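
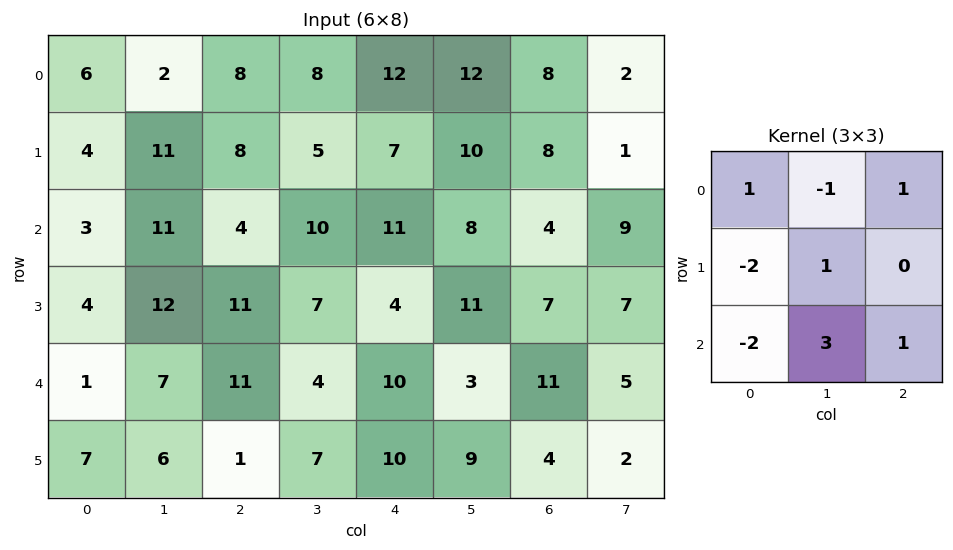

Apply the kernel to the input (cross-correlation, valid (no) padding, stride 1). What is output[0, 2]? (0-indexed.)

The receptive field on the input at this output position is [8 8 12 / 8 5 7 / 4 10 11]. Elementwise product with the kernel and sum: 8·1 + 8·-1 + 12·1 + 8·-2 + 5·1 + 4·-2 + 10·3 + 11·1.

34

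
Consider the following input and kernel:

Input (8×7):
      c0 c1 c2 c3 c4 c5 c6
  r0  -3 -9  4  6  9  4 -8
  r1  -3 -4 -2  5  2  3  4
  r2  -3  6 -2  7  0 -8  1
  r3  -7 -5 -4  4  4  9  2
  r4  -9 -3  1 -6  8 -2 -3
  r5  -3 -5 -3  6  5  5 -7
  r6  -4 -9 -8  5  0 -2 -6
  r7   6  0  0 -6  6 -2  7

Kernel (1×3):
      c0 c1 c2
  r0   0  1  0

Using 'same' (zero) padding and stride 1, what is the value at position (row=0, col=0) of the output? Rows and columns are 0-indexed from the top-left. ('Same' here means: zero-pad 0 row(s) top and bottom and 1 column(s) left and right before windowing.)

-3

The receptive field on the zero-padded input at this output position is [0 -3 -9]. Elementwise product with the kernel and sum: -3·1.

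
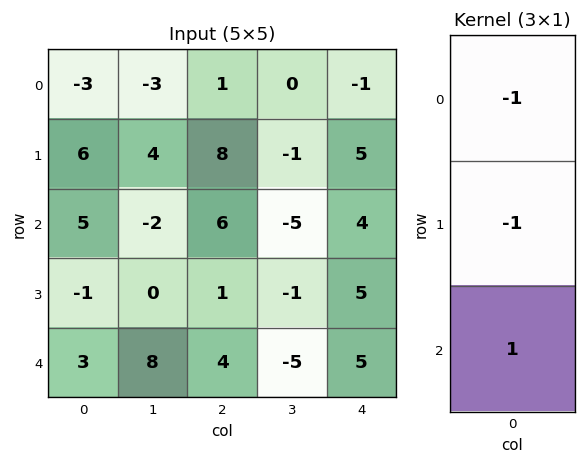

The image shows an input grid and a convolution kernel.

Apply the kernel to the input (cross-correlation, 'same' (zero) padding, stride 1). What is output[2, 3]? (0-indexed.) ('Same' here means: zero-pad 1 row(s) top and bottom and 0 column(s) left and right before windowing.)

5

The receptive field on the zero-padded input at this output position is [-1 / -5 / -1]. Elementwise product with the kernel and sum: -1·-1 + -5·-1 + -1·1.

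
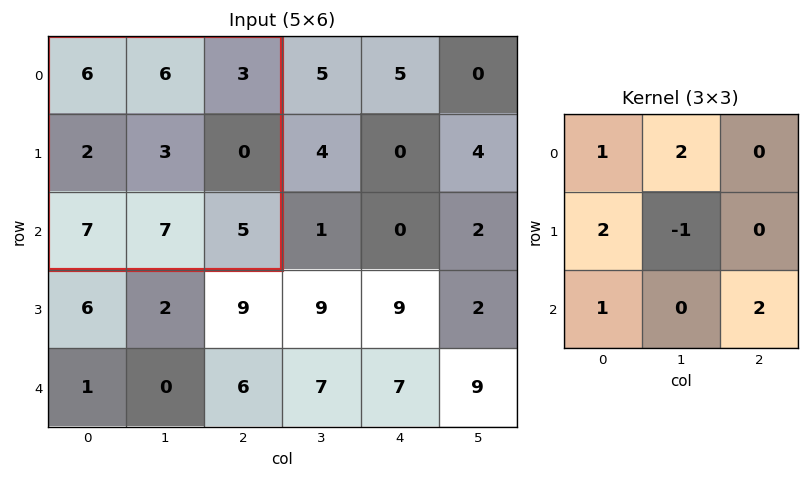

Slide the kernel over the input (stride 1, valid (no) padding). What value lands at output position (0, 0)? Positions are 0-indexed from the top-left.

36

The receptive field on the input at this output position is [6 6 3 / 2 3 0 / 7 7 5]. Elementwise product with the kernel and sum: 6·1 + 6·2 + 2·2 + 3·-1 + 7·1 + 5·2.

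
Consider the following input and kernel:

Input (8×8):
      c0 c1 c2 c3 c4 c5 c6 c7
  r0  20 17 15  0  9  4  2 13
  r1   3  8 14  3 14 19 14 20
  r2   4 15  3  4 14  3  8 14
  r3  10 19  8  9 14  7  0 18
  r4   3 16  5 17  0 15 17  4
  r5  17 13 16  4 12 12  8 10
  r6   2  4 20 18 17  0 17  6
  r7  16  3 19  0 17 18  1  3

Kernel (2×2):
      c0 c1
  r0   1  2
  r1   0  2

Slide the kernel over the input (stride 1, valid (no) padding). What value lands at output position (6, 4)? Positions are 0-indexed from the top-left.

The receptive field on the input at this output position is [17 0 / 17 18]. Elementwise product with the kernel and sum: 17·1 + 0·2 + 18·2.

53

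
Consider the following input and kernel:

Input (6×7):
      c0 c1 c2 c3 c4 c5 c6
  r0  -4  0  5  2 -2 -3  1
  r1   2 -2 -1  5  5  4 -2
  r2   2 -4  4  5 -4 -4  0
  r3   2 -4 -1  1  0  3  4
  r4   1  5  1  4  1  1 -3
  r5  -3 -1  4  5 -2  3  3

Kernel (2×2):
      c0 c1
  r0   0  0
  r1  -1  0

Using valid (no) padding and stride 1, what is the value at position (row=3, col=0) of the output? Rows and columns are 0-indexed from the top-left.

-1

The receptive field on the input at this output position is [2 -4 / 1 5]. Elementwise product with the kernel and sum: 1·-1.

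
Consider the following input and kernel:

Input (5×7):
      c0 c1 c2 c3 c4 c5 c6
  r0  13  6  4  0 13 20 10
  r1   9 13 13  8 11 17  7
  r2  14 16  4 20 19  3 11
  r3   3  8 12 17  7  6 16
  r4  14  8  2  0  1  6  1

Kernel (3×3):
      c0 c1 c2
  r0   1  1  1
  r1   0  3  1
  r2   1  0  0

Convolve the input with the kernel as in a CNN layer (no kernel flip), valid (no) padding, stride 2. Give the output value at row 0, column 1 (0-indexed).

56

The receptive field on the input at this output position is [4 0 13 / 13 8 11 / 4 20 19]. Elementwise product with the kernel and sum: 4·1 + 0·1 + 13·1 + 8·3 + 11·1 + 4·1.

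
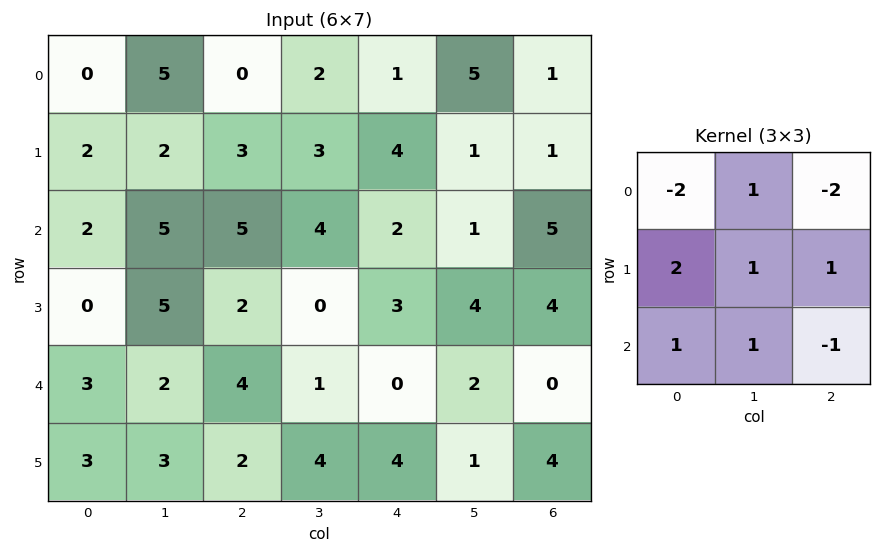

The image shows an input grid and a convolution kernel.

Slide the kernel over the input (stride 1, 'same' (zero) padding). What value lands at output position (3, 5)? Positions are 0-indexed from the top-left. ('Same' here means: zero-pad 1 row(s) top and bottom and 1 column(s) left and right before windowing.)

3

The receptive field on the zero-padded input at this output position is [2 1 5 / 3 4 4 / 0 2 0]. Elementwise product with the kernel and sum: 2·-2 + 1·1 + 5·-2 + 3·2 + 4·1 + 4·1 + 0·1 + 2·1 + 0·-1.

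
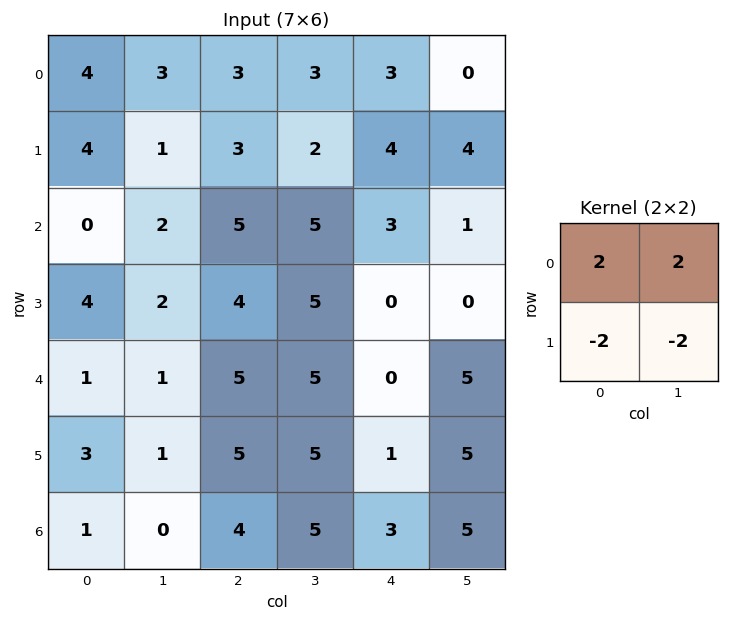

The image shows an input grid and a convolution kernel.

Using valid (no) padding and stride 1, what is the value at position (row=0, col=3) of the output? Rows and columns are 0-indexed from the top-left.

The receptive field on the input at this output position is [3 3 / 2 4]. Elementwise product with the kernel and sum: 3·2 + 3·2 + 2·-2 + 4·-2.

0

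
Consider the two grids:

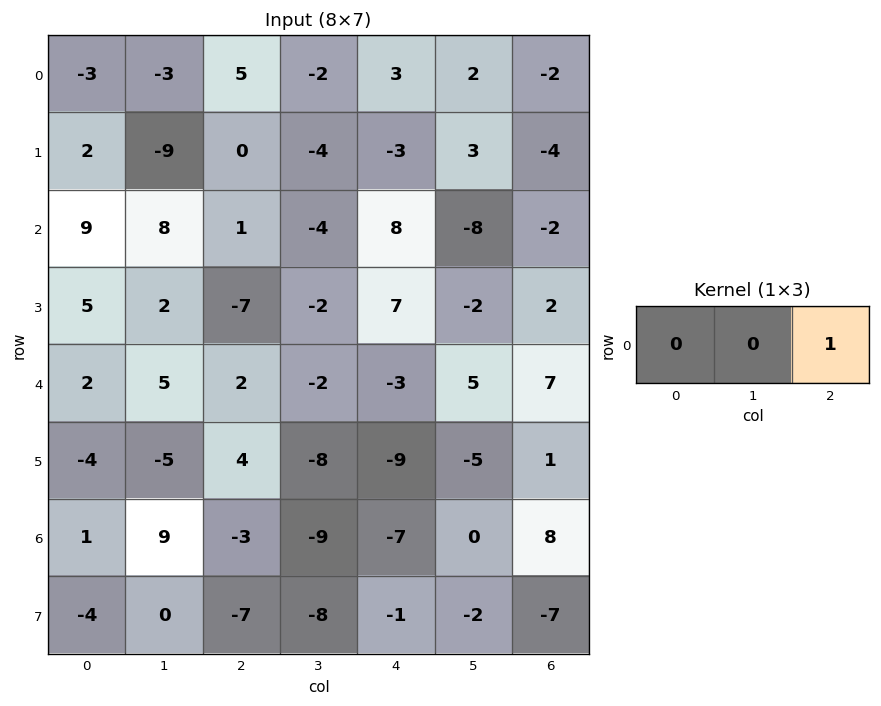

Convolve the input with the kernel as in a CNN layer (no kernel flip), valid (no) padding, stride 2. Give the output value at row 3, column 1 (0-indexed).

-7

The receptive field on the input at this output position is [-3 -9 -7]. Elementwise product with the kernel and sum: -7·1.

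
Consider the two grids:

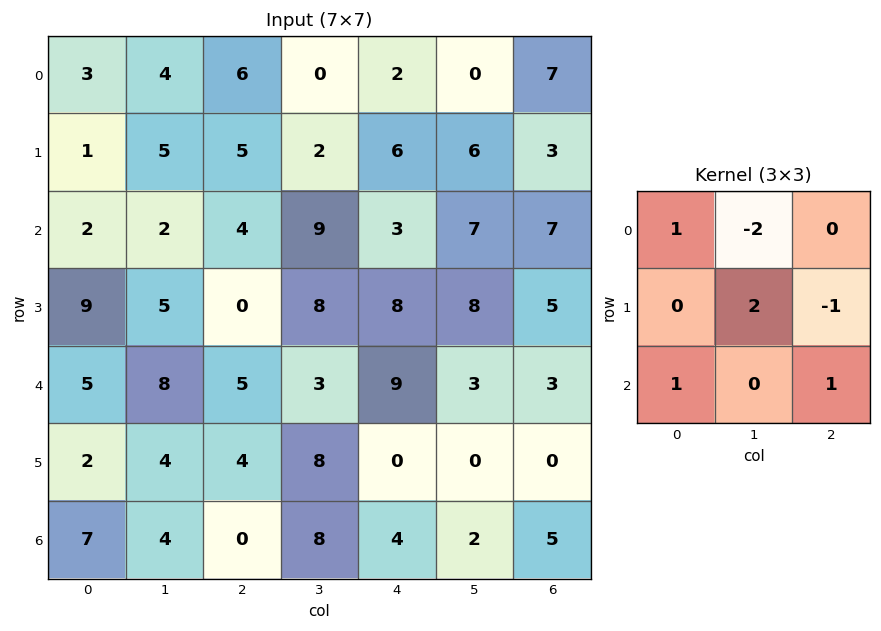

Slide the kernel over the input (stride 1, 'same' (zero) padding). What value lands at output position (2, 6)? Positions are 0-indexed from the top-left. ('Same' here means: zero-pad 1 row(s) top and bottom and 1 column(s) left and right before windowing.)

22

The receptive field on the zero-padded input at this output position is [6 3 0 / 7 7 0 / 8 5 0]. Elementwise product with the kernel and sum: 6·1 + 3·-2 + 7·2 + 0·-1 + 8·1 + 0·1.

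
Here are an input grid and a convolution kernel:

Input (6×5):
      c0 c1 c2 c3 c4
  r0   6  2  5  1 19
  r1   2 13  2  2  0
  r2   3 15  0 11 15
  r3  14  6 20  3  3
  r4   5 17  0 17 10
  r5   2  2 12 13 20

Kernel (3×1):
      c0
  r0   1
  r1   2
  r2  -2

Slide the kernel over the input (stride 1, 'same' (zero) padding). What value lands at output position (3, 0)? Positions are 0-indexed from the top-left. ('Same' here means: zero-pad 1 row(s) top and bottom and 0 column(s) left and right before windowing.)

The receptive field on the zero-padded input at this output position is [3 / 14 / 5]. Elementwise product with the kernel and sum: 3·1 + 14·2 + 5·-2.

21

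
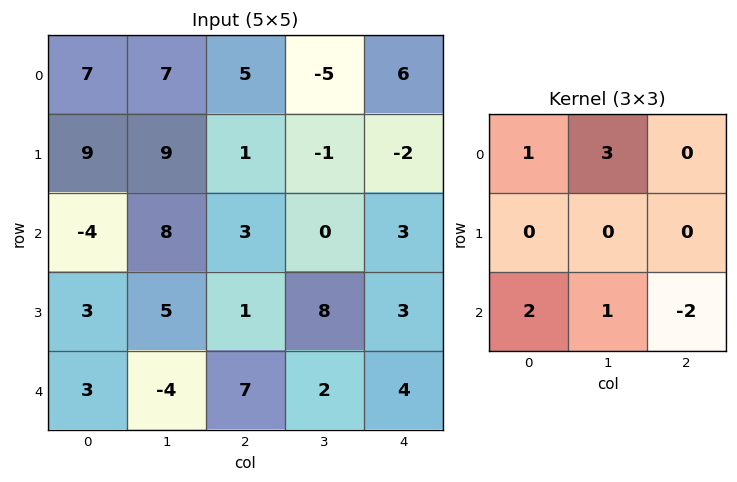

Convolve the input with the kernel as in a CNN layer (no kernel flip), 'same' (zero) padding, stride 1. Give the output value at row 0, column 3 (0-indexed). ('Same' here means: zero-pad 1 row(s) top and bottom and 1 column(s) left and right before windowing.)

The receptive field on the zero-padded input at this output position is [0 0 0 / 5 -5 6 / 1 -1 -2]. Elementwise product with the kernel and sum: 0·1 + 0·3 + 1·2 + -1·1 + -2·-2.

5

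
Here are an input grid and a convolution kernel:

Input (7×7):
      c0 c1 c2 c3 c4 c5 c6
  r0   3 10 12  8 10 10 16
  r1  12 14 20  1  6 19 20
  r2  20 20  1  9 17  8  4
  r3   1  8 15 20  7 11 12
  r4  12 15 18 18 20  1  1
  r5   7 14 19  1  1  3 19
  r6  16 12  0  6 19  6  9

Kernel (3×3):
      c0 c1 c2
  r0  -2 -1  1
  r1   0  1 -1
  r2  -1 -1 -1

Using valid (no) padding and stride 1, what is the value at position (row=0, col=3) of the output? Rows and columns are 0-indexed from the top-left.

-63

The receptive field on the input at this output position is [8 10 10 / 1 6 19 / 9 17 8]. Elementwise product with the kernel and sum: 8·-2 + 10·-1 + 10·1 + 6·1 + 19·-1 + 9·-1 + 17·-1 + 8·-1.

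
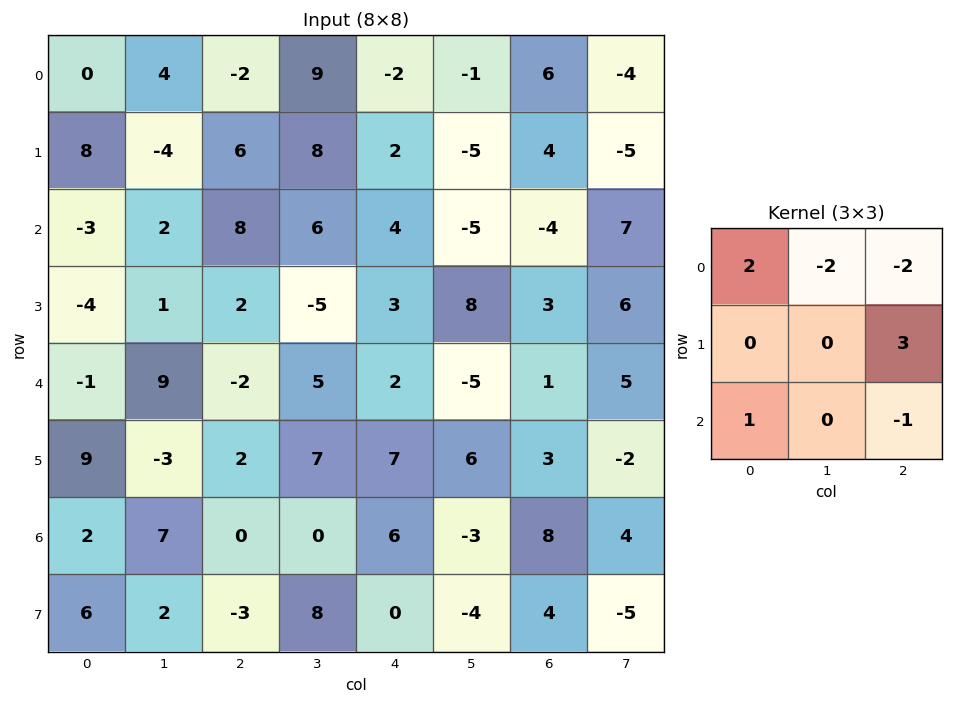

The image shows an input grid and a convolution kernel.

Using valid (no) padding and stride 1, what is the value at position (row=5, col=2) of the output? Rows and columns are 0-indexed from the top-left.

-9

The receptive field on the input at this output position is [2 7 7 / 0 0 6 / -3 8 0]. Elementwise product with the kernel and sum: 2·2 + 7·-2 + 7·-2 + 6·3 + -3·1 + 0·-1.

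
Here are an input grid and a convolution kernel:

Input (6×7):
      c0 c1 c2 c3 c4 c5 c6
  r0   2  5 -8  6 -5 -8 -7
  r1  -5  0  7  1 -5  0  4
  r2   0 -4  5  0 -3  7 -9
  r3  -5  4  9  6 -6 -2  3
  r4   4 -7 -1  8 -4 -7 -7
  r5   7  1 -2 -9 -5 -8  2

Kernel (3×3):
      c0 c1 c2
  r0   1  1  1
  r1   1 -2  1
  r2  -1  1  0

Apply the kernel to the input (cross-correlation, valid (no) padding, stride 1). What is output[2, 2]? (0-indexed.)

2

The receptive field on the input at this output position is [5 0 -3 / 9 6 -6 / -1 8 -4]. Elementwise product with the kernel and sum: 5·1 + 0·1 + -3·1 + 9·1 + 6·-2 + -6·1 + -1·-1 + 8·1.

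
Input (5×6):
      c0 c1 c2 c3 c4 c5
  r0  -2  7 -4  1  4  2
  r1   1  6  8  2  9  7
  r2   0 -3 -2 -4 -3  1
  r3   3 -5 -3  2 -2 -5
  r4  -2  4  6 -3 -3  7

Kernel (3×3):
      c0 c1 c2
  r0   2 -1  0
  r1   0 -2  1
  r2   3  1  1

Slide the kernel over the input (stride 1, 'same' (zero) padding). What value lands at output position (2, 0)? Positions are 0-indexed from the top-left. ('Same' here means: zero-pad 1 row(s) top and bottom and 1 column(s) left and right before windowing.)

The receptive field on the zero-padded input at this output position is [0 1 6 / 0 0 -3 / 0 3 -5]. Elementwise product with the kernel and sum: 0·2 + 1·-1 + 0·-2 + -3·1 + 0·3 + 3·1 + -5·1.

-6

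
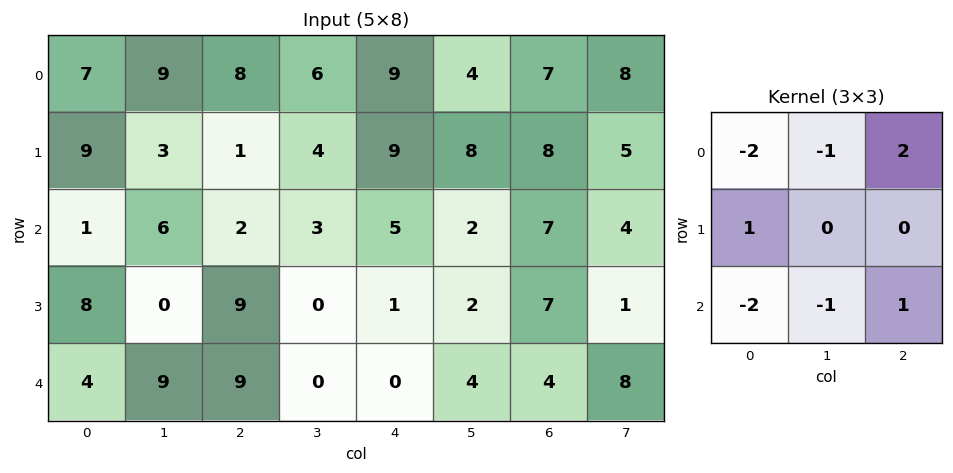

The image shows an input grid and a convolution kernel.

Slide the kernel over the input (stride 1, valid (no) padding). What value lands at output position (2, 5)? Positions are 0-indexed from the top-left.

The receptive field on the input at this output position is [2 7 4 / 2 7 1 / 4 4 8]. Elementwise product with the kernel and sum: 2·-2 + 7·-1 + 4·2 + 2·1 + 4·-2 + 4·-1 + 8·1.

-5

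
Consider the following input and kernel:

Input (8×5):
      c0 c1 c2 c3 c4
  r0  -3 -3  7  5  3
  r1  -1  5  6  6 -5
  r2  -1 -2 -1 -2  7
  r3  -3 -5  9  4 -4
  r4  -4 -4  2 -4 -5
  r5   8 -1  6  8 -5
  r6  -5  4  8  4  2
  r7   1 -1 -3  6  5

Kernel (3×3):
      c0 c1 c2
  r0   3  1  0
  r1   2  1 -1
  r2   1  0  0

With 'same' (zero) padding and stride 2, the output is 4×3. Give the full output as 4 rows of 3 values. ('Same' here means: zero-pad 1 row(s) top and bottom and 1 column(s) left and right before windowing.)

0 1 19
0 13 20
-3 -9 3
-1 14 35

Output[0,0]: The receptive field on the zero-padded input at this output position is [0 0 0 / 0 -3 -3 / 0 -1 5]. Elementwise product with the kernel and sum: 0·3 + 0·1 + 0·2 + -3·1 + -3·-1 + 0·1.
Output[0,1]: The receptive field on the zero-padded input at this output position is [0 0 0 / -3 7 5 / 5 6 6]. Elementwise product with the kernel and sum: 0·3 + 0·1 + -3·2 + 7·1 + 5·-1 + 5·1.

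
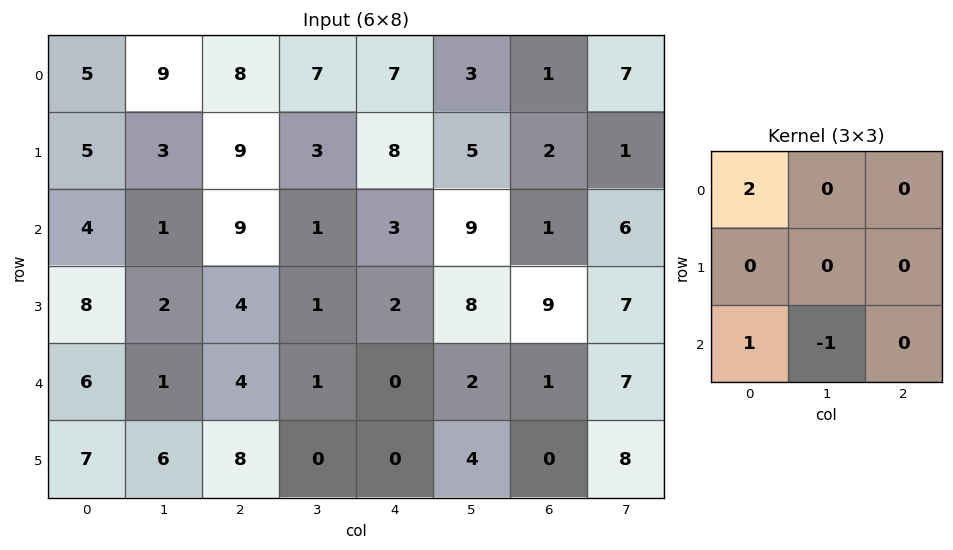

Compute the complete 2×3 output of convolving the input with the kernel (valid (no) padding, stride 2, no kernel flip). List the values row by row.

13 24 8
13 21 4

Output[0,0]: The receptive field on the input at this output position is [5 9 8 / 5 3 9 / 4 1 9]. Elementwise product with the kernel and sum: 5·2 + 4·1 + 1·-1.
Output[0,1]: The receptive field on the input at this output position is [8 7 7 / 9 3 8 / 9 1 3]. Elementwise product with the kernel and sum: 8·2 + 9·1 + 1·-1.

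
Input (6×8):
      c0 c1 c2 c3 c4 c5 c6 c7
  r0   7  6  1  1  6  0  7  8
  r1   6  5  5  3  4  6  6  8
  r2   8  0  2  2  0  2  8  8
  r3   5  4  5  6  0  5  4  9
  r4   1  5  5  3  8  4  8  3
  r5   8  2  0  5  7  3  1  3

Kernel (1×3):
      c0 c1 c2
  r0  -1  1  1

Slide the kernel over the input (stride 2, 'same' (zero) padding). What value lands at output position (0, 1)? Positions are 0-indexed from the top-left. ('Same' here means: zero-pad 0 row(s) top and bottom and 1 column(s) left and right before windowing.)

-4

The receptive field on the zero-padded input at this output position is [6 1 1]. Elementwise product with the kernel and sum: 6·-1 + 1·1 + 1·1.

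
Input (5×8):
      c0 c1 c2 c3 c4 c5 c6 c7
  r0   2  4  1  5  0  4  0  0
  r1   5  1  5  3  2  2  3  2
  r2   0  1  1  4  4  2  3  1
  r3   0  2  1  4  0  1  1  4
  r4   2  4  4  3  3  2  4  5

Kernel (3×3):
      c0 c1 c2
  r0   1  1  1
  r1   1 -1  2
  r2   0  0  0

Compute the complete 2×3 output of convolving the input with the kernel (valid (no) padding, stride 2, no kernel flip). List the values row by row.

Output[0,0]: The receptive field on the input at this output position is [2 4 1 / 5 1 5 / 0 1 1]. Elementwise product with the kernel and sum: 2·1 + 4·1 + 1·1 + 5·1 + 1·-1 + 5·2.

21 12 10
2 6 10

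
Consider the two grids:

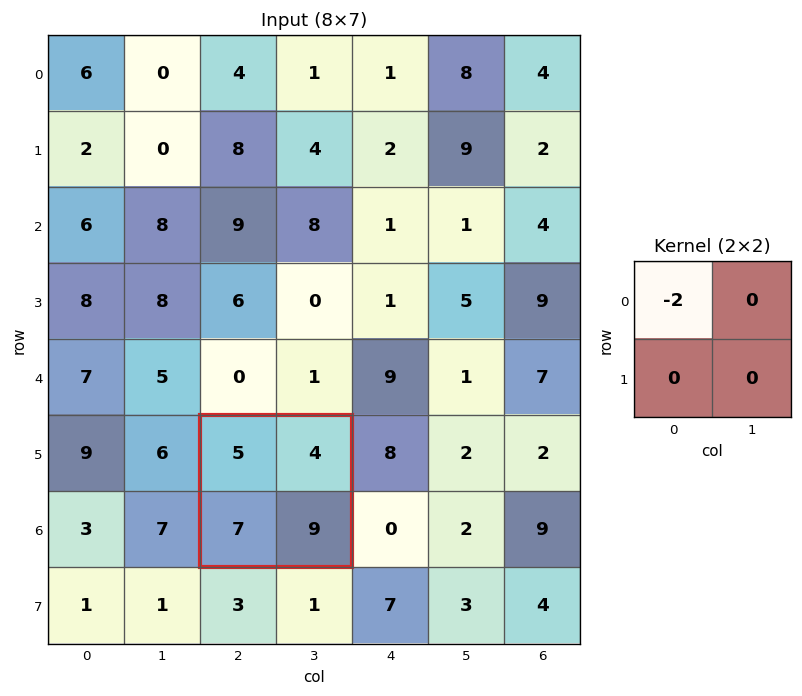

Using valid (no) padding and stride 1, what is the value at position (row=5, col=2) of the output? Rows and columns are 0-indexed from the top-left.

The receptive field on the input at this output position is [5 4 / 7 9]. Elementwise product with the kernel and sum: 5·-2.

-10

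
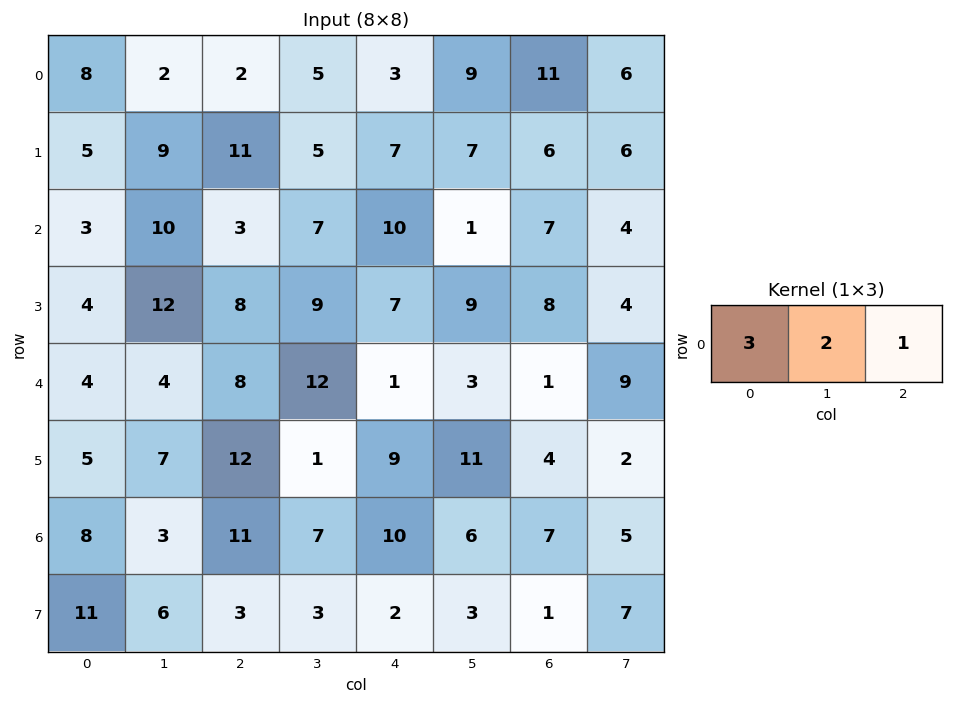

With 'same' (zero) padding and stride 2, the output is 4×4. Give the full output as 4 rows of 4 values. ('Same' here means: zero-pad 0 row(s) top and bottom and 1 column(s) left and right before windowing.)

18 15 30 55
16 43 42 21
12 40 41 20
19 38 47 37

Output[0,0]: The receptive field on the zero-padded input at this output position is [0 8 2]. Elementwise product with the kernel and sum: 0·3 + 8·2 + 2·1.
Output[0,1]: The receptive field on the zero-padded input at this output position is [2 2 5]. Elementwise product with the kernel and sum: 2·3 + 2·2 + 5·1.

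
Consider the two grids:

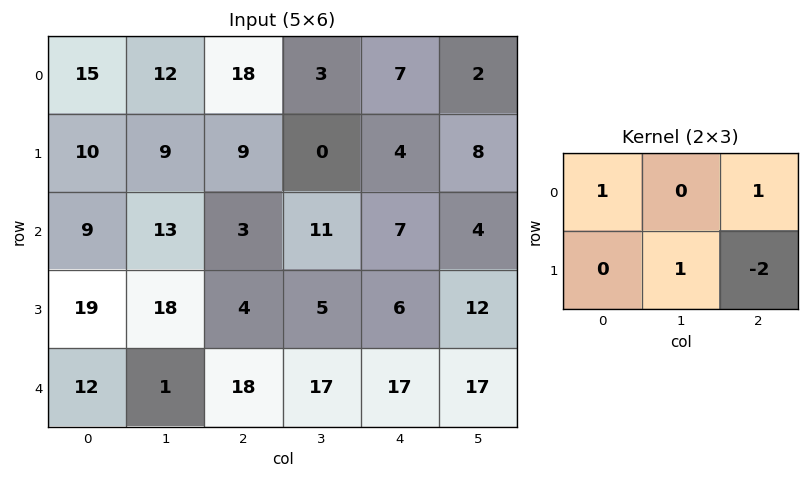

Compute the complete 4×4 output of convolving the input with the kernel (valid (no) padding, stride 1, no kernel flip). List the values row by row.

Output[0,0]: The receptive field on the input at this output position is [15 12 18 / 10 9 9]. Elementwise product with the kernel and sum: 15·1 + 18·1 + 9·1 + 9·-2.
Output[0,1]: The receptive field on the input at this output position is [12 18 3 / 9 9 0]. Elementwise product with the kernel and sum: 12·1 + 3·1 + 9·1 + 0·-2.

24 24 17 -7
26 -10 10 7
22 18 3 -3
-12 7 -7 0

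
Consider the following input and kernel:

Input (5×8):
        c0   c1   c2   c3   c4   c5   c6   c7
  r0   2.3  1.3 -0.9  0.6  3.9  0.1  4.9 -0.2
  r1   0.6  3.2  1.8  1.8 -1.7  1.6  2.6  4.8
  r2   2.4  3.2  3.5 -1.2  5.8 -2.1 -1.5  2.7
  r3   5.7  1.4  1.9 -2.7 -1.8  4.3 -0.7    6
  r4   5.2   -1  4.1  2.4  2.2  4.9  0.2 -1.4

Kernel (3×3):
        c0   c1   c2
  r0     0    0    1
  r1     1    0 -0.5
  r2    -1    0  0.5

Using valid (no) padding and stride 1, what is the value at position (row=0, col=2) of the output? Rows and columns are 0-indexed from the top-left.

5.95

The receptive field on the input at this output position is [-0.9 0.6 3.9 / 1.8 1.8 -1.7 / 3.5 -1.2 5.8]. Elementwise product with the kernel and sum: 3.9·1 + 1.8·1 + -1.7·-0.5 + 3.5·-1 + 5.8·0.5.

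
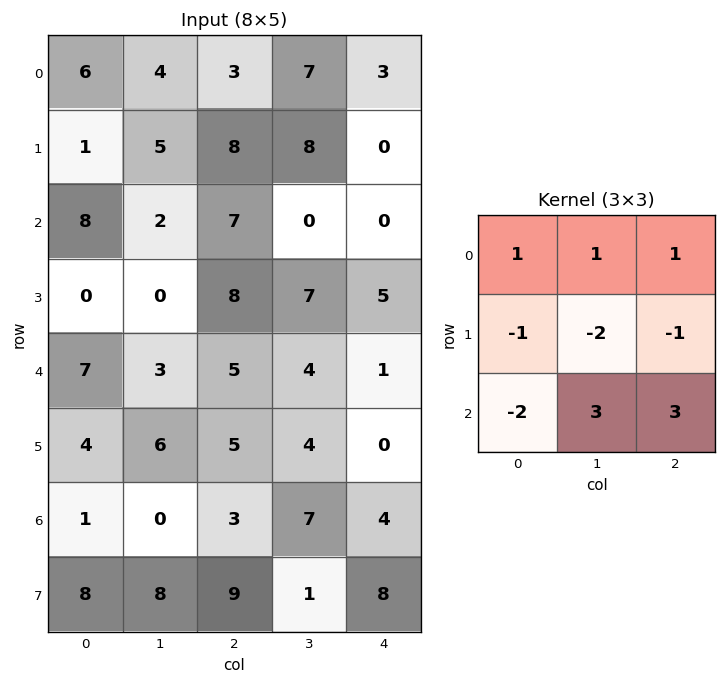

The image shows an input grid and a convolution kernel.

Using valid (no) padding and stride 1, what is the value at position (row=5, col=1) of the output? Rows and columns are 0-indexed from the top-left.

16

The receptive field on the input at this output position is [6 5 4 / 0 3 7 / 8 9 1]. Elementwise product with the kernel and sum: 6·1 + 5·1 + 4·1 + 0·-1 + 3·-2 + 7·-1 + 8·-2 + 9·3 + 1·3.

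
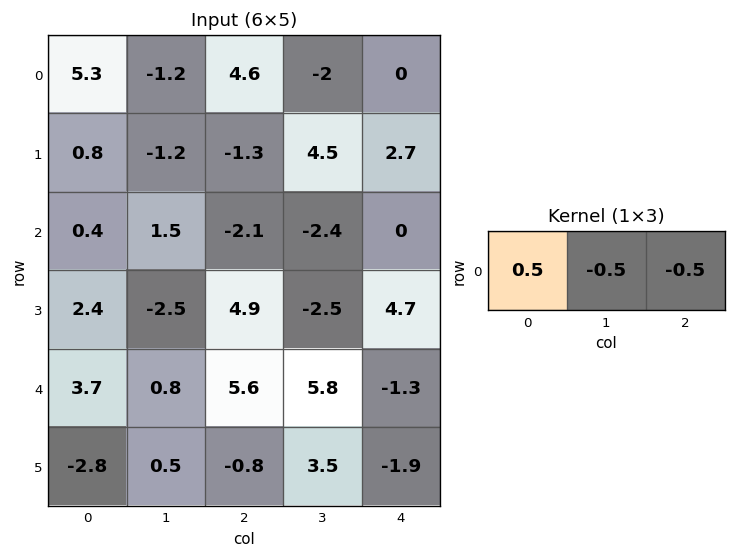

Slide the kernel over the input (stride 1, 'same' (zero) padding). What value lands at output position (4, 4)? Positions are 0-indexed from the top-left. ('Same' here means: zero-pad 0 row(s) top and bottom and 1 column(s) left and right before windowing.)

3.55

The receptive field on the zero-padded input at this output position is [5.8 -1.3 0]. Elementwise product with the kernel and sum: 5.8·0.5 + -1.3·-0.5 + 0·-0.5.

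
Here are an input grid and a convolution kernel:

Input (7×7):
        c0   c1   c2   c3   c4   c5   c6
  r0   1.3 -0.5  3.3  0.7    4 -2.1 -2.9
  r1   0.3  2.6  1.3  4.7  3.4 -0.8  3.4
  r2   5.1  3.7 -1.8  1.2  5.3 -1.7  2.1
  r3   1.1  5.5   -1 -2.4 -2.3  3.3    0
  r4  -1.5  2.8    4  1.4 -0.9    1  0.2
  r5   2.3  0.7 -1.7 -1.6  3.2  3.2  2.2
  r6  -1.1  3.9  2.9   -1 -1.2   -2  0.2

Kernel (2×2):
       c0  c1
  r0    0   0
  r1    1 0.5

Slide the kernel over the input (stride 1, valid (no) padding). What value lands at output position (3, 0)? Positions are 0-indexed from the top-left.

-0.1

The receptive field on the input at this output position is [1.1 5.5 / -1.5 2.8]. Elementwise product with the kernel and sum: -1.5·1 + 2.8·0.5.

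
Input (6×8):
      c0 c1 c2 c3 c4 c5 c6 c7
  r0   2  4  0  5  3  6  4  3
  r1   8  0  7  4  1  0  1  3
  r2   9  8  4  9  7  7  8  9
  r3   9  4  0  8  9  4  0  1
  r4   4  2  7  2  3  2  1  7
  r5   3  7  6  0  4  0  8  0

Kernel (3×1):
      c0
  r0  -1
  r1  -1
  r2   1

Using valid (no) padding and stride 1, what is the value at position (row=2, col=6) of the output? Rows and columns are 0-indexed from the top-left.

The receptive field on the input at this output position is [8 / 0 / 1]. Elementwise product with the kernel and sum: 8·-1 + 0·-1 + 1·1.

-7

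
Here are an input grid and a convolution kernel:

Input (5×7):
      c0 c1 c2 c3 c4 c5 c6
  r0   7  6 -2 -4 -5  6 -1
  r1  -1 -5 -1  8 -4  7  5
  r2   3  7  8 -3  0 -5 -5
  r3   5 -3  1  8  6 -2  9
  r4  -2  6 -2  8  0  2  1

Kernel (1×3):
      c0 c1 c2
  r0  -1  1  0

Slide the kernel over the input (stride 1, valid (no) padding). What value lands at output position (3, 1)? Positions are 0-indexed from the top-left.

4

The receptive field on the input at this output position is [-3 1 8]. Elementwise product with the kernel and sum: -3·-1 + 1·1.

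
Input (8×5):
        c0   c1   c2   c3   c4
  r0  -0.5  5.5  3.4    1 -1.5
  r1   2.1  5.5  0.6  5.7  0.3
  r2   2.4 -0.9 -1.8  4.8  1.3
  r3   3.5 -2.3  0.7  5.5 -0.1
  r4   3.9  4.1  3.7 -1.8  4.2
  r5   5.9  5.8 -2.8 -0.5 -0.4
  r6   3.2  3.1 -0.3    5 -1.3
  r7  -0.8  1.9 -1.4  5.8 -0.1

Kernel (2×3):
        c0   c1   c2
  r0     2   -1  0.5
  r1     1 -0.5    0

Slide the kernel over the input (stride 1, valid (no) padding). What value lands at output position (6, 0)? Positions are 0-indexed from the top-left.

1.4

The receptive field on the input at this output position is [3.2 3.1 -0.3 / -0.8 1.9 -1.4]. Elementwise product with the kernel and sum: 3.2·2 + 3.1·-1 + -0.3·0.5 + -0.8·1 + 1.9·-0.5.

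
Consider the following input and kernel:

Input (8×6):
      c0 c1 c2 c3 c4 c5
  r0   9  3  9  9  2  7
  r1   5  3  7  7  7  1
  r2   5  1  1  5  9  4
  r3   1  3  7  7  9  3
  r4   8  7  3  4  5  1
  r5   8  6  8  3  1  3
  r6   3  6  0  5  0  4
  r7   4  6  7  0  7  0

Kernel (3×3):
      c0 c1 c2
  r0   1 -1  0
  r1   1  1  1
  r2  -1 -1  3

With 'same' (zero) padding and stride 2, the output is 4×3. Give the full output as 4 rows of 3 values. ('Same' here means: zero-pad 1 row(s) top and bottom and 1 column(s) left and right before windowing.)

16 32 7
9 14 11
24 5 13
15 -4 4

Output[0,0]: The receptive field on the zero-padded input at this output position is [0 0 0 / 0 9 3 / 0 5 3]. Elementwise product with the kernel and sum: 0·1 + 0·-1 + 0·1 + 9·1 + 3·1 + 0·-1 + 5·-1 + 3·3.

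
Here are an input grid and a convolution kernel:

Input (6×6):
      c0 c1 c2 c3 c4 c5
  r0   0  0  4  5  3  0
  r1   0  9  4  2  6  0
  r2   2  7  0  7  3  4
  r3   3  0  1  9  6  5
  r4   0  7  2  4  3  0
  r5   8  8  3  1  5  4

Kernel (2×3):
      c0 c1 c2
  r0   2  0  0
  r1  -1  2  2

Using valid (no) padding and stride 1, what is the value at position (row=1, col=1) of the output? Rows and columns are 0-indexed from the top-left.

25

The receptive field on the input at this output position is [9 4 2 / 7 0 7]. Elementwise product with the kernel and sum: 9·2 + 7·-1 + 0·2 + 7·2.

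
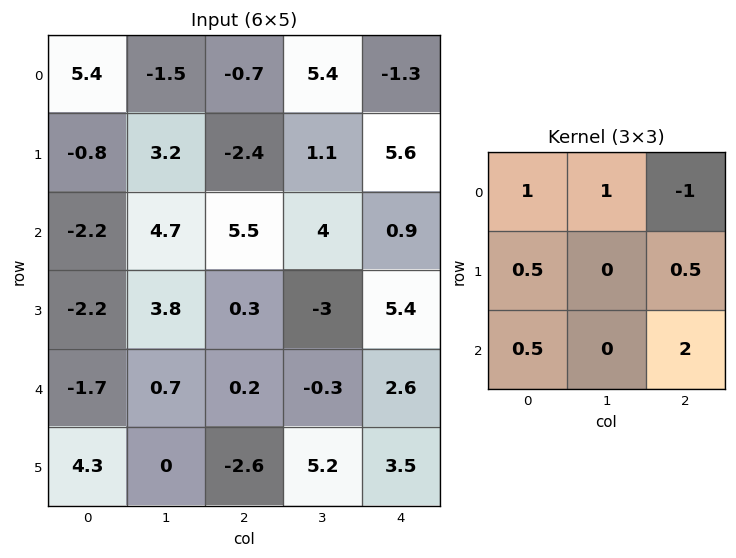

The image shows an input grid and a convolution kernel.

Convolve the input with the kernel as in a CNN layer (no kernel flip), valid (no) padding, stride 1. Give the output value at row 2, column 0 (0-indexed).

The receptive field on the input at this output position is [-2.2 4.7 5.5 / -2.2 3.8 0.3 / -1.7 0.7 0.2]. Elementwise product with the kernel and sum: -2.2·1 + 4.7·1 + 5.5·-1 + -2.2·0.5 + 0.3·0.5 + -1.7·0.5 + 0.2·2.

-4.4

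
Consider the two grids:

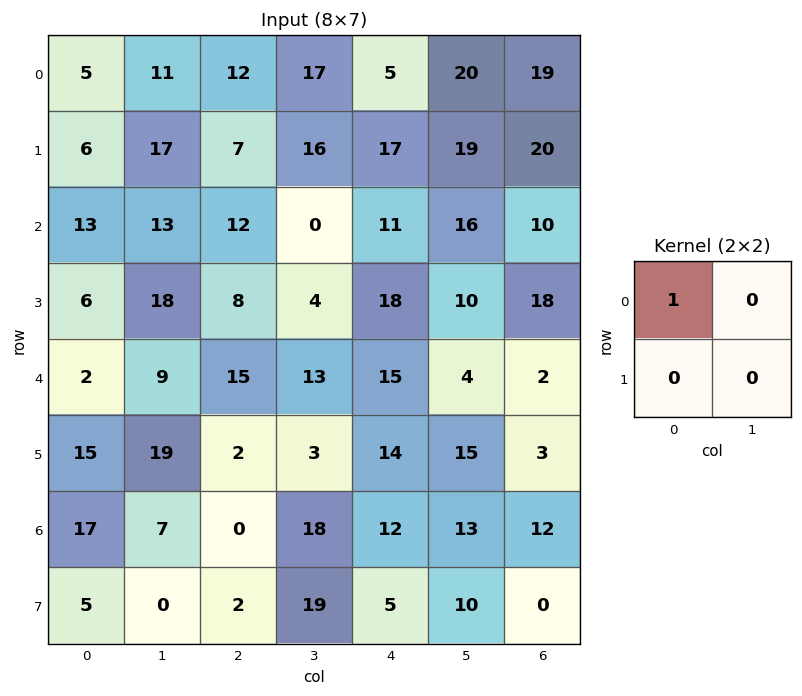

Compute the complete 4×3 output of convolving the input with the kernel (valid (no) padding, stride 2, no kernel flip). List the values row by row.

Output[0,0]: The receptive field on the input at this output position is [5 11 / 6 17]. Elementwise product with the kernel and sum: 5·1.
Output[0,1]: The receptive field on the input at this output position is [12 17 / 7 16]. Elementwise product with the kernel and sum: 12·1.

5 12 5
13 12 11
2 15 15
17 0 12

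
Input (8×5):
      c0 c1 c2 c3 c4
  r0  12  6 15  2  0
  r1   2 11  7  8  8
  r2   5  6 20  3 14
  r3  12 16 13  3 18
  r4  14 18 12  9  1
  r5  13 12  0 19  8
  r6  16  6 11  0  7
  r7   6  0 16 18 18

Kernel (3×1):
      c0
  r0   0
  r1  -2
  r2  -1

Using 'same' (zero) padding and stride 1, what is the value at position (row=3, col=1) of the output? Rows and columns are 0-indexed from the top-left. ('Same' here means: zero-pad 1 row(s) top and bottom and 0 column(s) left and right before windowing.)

-50

The receptive field on the zero-padded input at this output position is [6 / 16 / 18]. Elementwise product with the kernel and sum: 16·-2 + 18·-1.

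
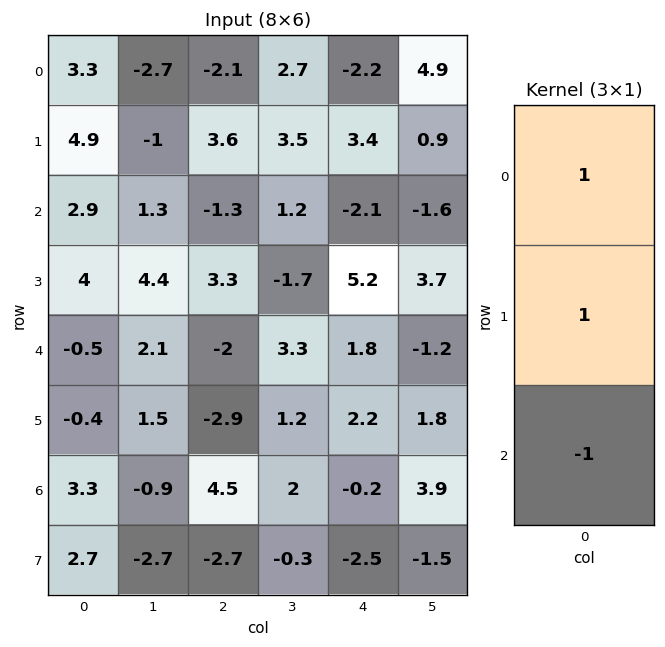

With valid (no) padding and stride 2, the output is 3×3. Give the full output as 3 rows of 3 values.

5.3 2.8 3.3
7.4 4 1.3
-4.2 -9.4 4.2

Output[0,0]: The receptive field on the input at this output position is [3.3 / 4.9 / 2.9]. Elementwise product with the kernel and sum: 3.3·1 + 4.9·1 + 2.9·-1.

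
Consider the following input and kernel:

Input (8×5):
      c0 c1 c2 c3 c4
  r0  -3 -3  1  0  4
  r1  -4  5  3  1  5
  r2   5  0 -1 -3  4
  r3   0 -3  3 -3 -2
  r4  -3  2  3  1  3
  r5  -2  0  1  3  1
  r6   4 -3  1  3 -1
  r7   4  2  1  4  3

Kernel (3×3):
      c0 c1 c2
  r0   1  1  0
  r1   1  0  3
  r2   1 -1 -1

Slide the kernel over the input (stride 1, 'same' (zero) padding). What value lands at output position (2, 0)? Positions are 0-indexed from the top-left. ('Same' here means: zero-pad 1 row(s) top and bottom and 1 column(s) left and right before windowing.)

-1

The receptive field on the zero-padded input at this output position is [0 -4 5 / 0 5 0 / 0 0 -3]. Elementwise product with the kernel and sum: 0·1 + -4·1 + 0·1 + 0·3 + 0·1 + 0·-1 + -3·-1.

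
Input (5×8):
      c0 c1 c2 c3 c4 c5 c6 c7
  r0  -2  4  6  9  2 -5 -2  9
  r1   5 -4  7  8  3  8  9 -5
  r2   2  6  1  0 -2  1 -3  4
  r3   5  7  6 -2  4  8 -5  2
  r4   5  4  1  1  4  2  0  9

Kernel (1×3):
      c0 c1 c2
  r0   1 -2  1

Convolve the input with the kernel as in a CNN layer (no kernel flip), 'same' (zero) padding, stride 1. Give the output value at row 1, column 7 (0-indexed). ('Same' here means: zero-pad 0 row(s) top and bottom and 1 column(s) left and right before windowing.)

19

The receptive field on the zero-padded input at this output position is [9 -5 0]. Elementwise product with the kernel and sum: 9·1 + -5·-2 + 0·1.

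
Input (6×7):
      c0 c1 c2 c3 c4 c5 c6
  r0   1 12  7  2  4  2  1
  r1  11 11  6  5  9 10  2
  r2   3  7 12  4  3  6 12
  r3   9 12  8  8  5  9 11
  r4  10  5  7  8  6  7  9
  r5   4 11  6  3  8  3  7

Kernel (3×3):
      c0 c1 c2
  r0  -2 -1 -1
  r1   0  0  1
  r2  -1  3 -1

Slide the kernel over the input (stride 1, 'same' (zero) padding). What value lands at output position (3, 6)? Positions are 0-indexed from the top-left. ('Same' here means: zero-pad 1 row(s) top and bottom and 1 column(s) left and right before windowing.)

-4

The receptive field on the zero-padded input at this output position is [6 12 0 / 9 11 0 / 7 9 0]. Elementwise product with the kernel and sum: 6·-2 + 12·-1 + 0·-1 + 0·1 + 7·-1 + 9·3 + 0·-1.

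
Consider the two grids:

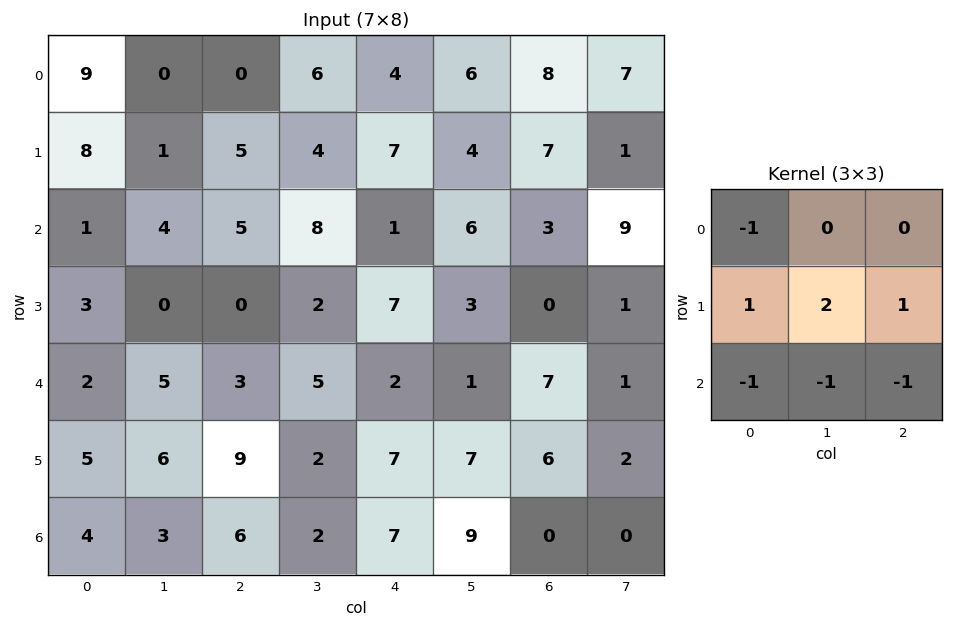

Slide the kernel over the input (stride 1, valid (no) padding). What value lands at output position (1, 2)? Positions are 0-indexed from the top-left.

8

The receptive field on the input at this output position is [5 4 7 / 5 8 1 / 0 2 7]. Elementwise product with the kernel and sum: 5·-1 + 5·1 + 8·2 + 1·1 + 0·-1 + 2·-1 + 7·-1.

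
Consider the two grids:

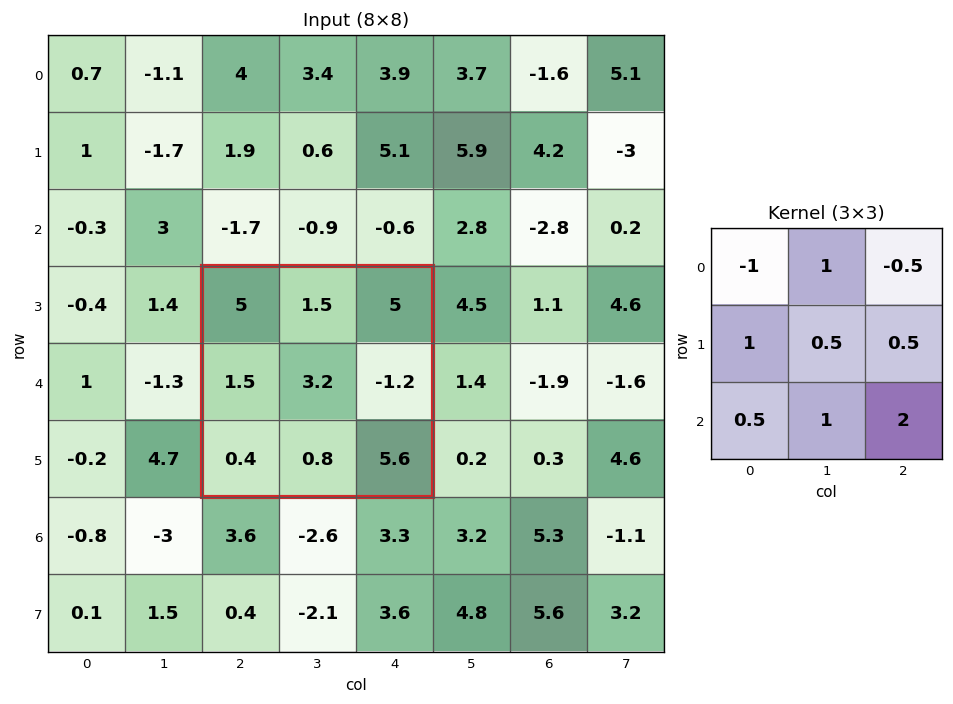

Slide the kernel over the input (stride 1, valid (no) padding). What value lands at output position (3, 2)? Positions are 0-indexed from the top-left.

8.7

The receptive field on the input at this output position is [5 1.5 5 / 1.5 3.2 -1.2 / 0.4 0.8 5.6]. Elementwise product with the kernel and sum: 5·-1 + 1.5·1 + 5·-0.5 + 1.5·1 + 3.2·0.5 + -1.2·0.5 + 0.4·0.5 + 0.8·1 + 5.6·2.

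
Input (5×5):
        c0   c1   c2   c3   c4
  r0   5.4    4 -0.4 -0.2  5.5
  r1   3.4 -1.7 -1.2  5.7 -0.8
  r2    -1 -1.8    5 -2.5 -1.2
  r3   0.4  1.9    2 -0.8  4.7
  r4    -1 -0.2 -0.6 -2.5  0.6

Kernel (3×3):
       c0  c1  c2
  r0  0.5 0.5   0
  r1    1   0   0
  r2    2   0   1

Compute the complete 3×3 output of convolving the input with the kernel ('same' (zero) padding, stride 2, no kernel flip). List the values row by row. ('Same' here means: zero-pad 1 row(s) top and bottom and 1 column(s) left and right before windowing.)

-1.7 6.3 11.2
3.6 -0.25 -1.65
0.2 1.75 -0.55

Output[0,0]: The receptive field on the zero-padded input at this output position is [0 0 0 / 0 5.4 4 / 0 3.4 -1.7]. Elementwise product with the kernel and sum: 0·0.5 + 0·0.5 + 0·1 + 0·2 + -1.7·1.
Output[0,1]: The receptive field on the zero-padded input at this output position is [0 0 0 / 4 -0.4 -0.2 / -1.7 -1.2 5.7]. Elementwise product with the kernel and sum: 0·0.5 + 0·0.5 + 4·1 + -1.7·2 + 5.7·1.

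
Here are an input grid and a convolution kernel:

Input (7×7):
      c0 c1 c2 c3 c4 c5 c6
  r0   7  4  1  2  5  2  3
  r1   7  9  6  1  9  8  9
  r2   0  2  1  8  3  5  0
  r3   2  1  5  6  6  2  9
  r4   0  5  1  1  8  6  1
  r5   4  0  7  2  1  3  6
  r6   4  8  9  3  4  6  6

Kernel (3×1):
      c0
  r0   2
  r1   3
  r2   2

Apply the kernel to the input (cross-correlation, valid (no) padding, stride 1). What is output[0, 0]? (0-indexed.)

The receptive field on the input at this output position is [7 / 7 / 0]. Elementwise product with the kernel and sum: 7·2 + 7·3 + 0·2.

35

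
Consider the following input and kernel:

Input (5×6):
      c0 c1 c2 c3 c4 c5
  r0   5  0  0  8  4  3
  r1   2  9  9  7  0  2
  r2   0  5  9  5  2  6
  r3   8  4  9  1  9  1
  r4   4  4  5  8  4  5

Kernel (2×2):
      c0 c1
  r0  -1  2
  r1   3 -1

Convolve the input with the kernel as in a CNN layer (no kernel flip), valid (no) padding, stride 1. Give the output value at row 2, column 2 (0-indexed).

The receptive field on the input at this output position is [9 5 / 9 1]. Elementwise product with the kernel and sum: 9·-1 + 5·2 + 9·3 + 1·-1.

27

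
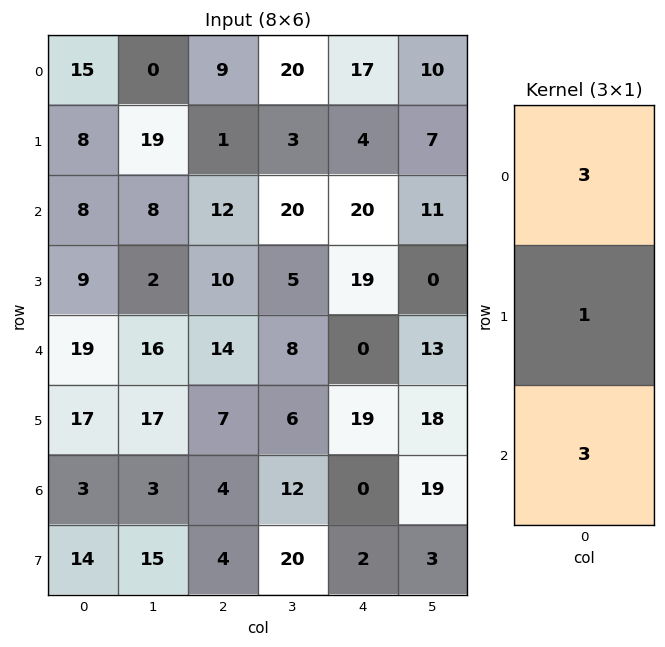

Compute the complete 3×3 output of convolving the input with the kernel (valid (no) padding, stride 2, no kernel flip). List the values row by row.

Output[0,0]: The receptive field on the input at this output position is [15 / 8 / 8]. Elementwise product with the kernel and sum: 15·3 + 8·1 + 8·3.
Output[0,1]: The receptive field on the input at this output position is [9 / 1 / 12]. Elementwise product with the kernel and sum: 9·3 + 1·1 + 12·3.

77 64 115
90 88 79
83 61 19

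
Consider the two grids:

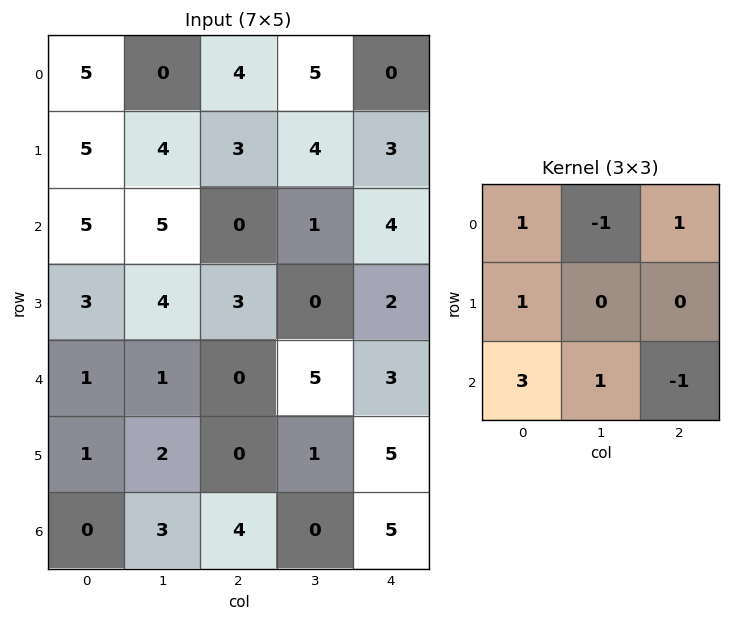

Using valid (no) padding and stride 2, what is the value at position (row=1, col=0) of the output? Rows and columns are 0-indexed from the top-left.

The receptive field on the input at this output position is [5 5 0 / 3 4 3 / 1 1 0]. Elementwise product with the kernel and sum: 5·1 + 5·-1 + 0·1 + 3·1 + 1·3 + 1·1 + 0·-1.

7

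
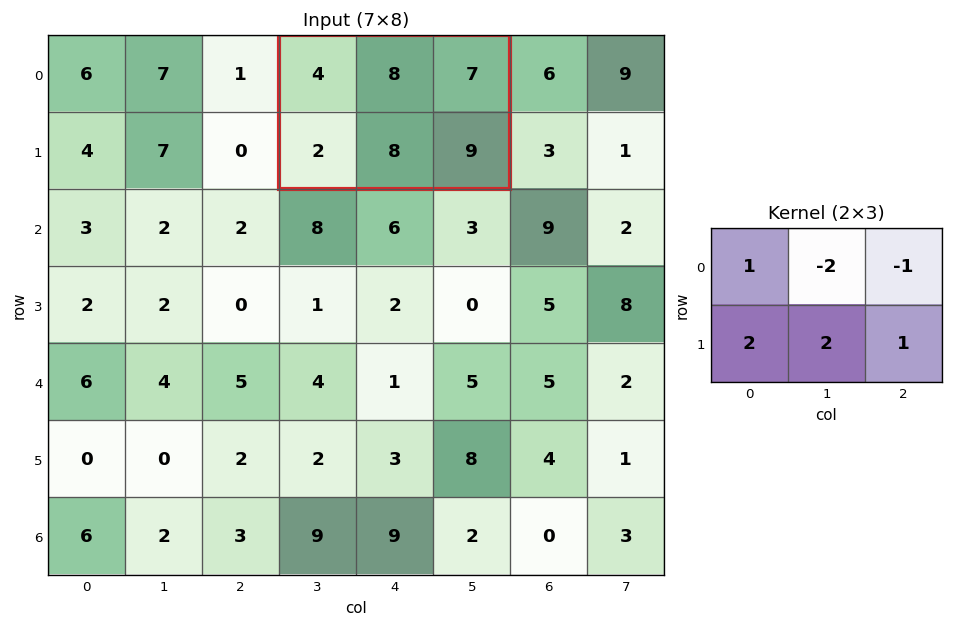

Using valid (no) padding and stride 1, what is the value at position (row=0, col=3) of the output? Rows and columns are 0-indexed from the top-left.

10

The receptive field on the input at this output position is [4 8 7 / 2 8 9]. Elementwise product with the kernel and sum: 4·1 + 8·-2 + 7·-1 + 2·2 + 8·2 + 9·1.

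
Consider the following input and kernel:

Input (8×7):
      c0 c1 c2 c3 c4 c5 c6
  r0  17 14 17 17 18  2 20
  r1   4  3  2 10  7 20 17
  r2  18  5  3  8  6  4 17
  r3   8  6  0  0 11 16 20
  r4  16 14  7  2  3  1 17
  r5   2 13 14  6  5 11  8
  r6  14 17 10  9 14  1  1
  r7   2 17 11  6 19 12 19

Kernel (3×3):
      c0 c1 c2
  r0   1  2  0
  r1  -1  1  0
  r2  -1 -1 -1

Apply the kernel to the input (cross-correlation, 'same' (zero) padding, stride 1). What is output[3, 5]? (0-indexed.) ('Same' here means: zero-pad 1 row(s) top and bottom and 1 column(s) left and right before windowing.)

-2

The receptive field on the zero-padded input at this output position is [6 4 17 / 11 16 20 / 3 1 17]. Elementwise product with the kernel and sum: 6·1 + 4·2 + 11·-1 + 16·1 + 3·-1 + 1·-1 + 17·-1.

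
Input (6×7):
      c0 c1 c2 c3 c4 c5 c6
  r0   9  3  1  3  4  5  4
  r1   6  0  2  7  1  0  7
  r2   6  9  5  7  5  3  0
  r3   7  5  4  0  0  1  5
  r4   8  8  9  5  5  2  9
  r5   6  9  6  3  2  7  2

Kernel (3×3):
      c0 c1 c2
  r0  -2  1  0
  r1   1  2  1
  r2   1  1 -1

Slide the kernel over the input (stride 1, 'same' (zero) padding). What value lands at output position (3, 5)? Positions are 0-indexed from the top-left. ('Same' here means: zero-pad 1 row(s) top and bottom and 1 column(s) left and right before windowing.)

The receptive field on the zero-padded input at this output position is [5 3 0 / 0 1 5 / 5 2 9]. Elementwise product with the kernel and sum: 5·-2 + 3·1 + 0·1 + 1·2 + 5·1 + 5·1 + 2·1 + 9·-1.

-2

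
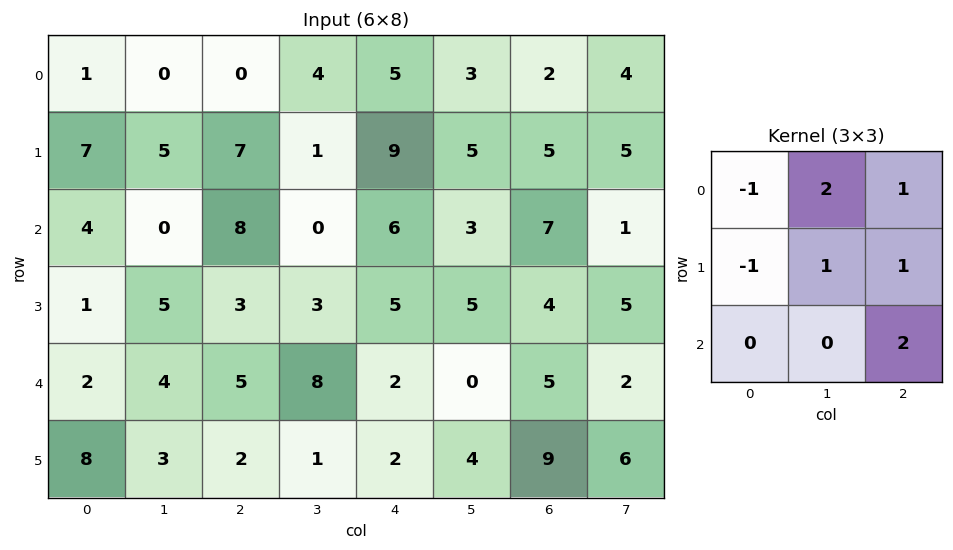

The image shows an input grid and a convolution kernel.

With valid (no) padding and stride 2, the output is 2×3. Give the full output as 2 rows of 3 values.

20 28 18
21 7 21

Output[0,0]: The receptive field on the input at this output position is [1 0 0 / 7 5 7 / 4 0 8]. Elementwise product with the kernel and sum: 1·-1 + 0·2 + 0·1 + 7·-1 + 5·1 + 7·1 + 8·2.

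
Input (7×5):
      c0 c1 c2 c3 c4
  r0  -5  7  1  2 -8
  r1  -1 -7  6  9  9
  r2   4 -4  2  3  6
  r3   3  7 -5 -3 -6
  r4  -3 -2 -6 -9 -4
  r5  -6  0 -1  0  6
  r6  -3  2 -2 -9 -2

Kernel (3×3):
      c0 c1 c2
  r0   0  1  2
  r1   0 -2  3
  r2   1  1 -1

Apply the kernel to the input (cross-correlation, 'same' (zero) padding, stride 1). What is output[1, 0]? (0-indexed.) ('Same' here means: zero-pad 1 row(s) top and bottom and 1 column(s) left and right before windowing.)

The receptive field on the zero-padded input at this output position is [0 -5 7 / 0 -1 -7 / 0 4 -4]. Elementwise product with the kernel and sum: -5·1 + 7·2 + -1·-2 + -7·3 + 0·1 + 4·1 + -4·-1.

-2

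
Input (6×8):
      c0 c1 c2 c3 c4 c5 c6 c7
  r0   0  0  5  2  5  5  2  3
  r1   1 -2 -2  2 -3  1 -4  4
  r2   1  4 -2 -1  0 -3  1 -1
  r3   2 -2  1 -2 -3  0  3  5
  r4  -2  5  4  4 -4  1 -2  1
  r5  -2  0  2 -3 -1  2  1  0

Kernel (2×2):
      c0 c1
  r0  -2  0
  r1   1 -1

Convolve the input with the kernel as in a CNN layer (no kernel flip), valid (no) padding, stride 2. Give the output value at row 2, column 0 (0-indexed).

The receptive field on the input at this output position is [-2 5 / -2 0]. Elementwise product with the kernel and sum: -2·-2 + -2·1 + 0·-1.

2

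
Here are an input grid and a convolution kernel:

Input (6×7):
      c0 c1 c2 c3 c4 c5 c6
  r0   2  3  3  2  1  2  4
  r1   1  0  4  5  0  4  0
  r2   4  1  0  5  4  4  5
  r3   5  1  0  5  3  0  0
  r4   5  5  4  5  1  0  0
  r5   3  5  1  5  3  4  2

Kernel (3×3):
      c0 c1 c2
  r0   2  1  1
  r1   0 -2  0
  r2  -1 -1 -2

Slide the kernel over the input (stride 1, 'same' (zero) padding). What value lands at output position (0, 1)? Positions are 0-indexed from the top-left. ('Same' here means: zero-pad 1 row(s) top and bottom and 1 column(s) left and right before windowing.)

-15

The receptive field on the zero-padded input at this output position is [0 0 0 / 2 3 3 / 1 0 4]. Elementwise product with the kernel and sum: 0·2 + 0·1 + 0·1 + 3·-2 + 1·-1 + 0·-1 + 4·-2.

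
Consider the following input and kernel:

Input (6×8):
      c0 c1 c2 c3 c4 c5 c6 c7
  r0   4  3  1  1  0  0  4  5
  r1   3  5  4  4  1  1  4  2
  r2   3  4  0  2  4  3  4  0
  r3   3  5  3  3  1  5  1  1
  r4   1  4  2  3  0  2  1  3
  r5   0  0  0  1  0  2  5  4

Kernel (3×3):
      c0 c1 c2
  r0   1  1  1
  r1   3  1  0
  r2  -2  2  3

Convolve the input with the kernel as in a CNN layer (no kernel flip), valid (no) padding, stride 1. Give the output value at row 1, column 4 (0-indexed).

The receptive field on the input at this output position is [1 1 4 / 4 3 4 / 1 5 1]. Elementwise product with the kernel and sum: 1·1 + 1·1 + 4·1 + 4·3 + 3·1 + 1·-2 + 5·2 + 1·3.

32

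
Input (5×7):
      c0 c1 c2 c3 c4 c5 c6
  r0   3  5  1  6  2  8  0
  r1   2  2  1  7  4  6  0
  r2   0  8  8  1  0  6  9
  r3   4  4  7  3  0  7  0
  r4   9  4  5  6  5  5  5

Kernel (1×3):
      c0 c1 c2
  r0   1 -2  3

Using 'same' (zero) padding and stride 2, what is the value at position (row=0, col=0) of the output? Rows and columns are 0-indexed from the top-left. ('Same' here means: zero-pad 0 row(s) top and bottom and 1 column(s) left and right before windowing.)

The receptive field on the zero-padded input at this output position is [0 3 5]. Elementwise product with the kernel and sum: 0·1 + 3·-2 + 5·3.

9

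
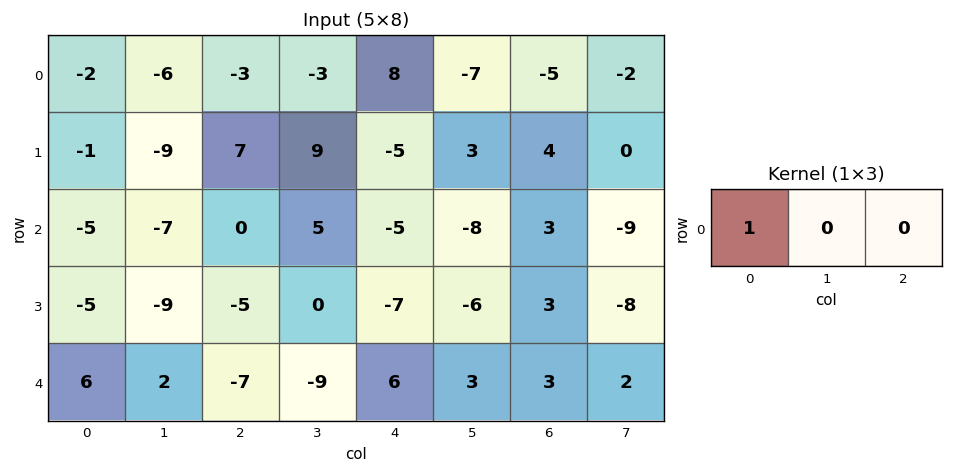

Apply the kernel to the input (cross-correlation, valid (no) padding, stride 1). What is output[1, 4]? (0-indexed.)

-5

The receptive field on the input at this output position is [-5 3 4]. Elementwise product with the kernel and sum: -5·1.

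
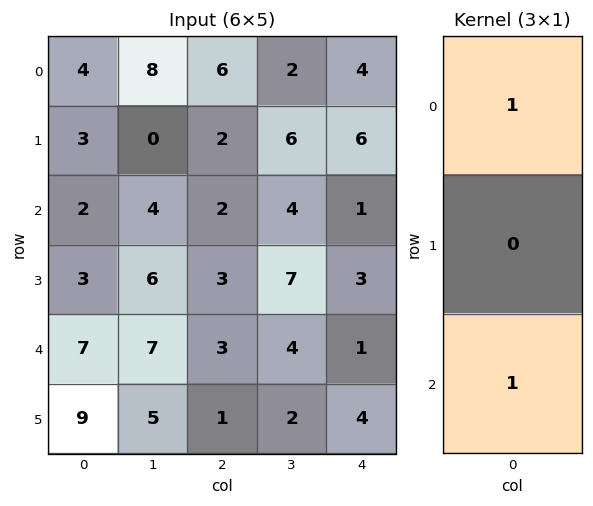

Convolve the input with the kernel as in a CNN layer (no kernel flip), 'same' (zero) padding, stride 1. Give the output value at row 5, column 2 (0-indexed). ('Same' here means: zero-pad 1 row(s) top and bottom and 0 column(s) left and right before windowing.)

3

The receptive field on the zero-padded input at this output position is [3 / 1 / 0]. Elementwise product with the kernel and sum: 3·1 + 0·1.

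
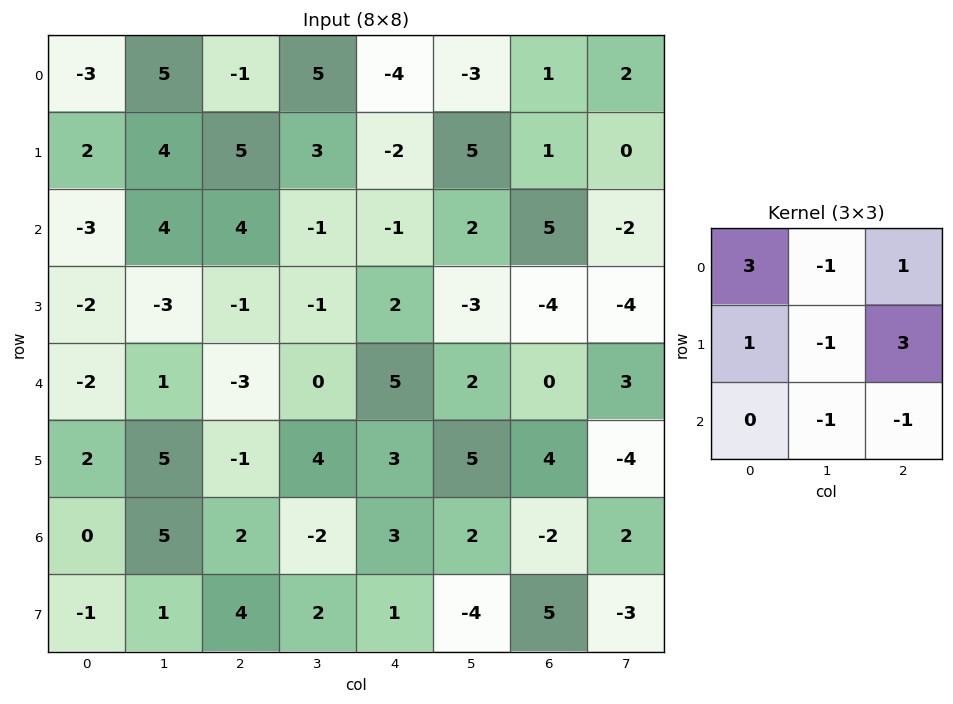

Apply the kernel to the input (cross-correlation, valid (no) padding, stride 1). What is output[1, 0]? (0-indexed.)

The receptive field on the input at this output position is [2 4 5 / -3 4 4 / -2 -3 -1]. Elementwise product with the kernel and sum: 2·3 + 4·-1 + 5·1 + -3·1 + 4·-1 + 4·3 + -3·-1 + -1·-1.

16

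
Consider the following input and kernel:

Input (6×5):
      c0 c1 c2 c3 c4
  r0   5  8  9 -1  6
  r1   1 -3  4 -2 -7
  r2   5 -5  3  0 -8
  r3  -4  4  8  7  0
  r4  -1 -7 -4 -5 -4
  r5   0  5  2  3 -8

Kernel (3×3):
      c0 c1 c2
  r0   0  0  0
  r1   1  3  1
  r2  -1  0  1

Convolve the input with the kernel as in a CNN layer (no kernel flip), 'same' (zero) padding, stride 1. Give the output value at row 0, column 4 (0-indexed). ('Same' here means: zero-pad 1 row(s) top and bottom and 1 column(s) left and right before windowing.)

The receptive field on the zero-padded input at this output position is [0 0 0 / -1 6 0 / -2 -7 0]. Elementwise product with the kernel and sum: -1·1 + 6·3 + 0·1 + -2·-1 + 0·1.

19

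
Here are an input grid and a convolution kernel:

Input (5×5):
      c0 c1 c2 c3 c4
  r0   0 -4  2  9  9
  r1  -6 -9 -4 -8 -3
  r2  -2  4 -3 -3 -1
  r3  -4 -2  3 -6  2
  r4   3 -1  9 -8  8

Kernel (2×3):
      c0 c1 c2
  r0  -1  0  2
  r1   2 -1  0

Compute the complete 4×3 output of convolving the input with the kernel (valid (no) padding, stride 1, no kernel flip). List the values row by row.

Output[0,0]: The receptive field on the input at this output position is [0 -4 2 / -6 -9 -4]. Elementwise product with the kernel and sum: 0·-1 + 2·2 + -6·2 + -9·-1.

1 8 16
-10 4 -5
-10 -17 13
17 -21 27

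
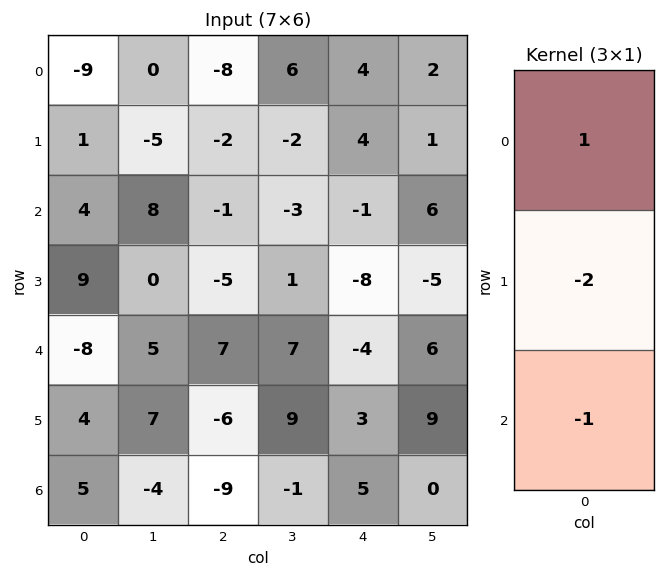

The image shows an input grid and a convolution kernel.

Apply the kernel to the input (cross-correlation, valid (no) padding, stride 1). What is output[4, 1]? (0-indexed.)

The receptive field on the input at this output position is [5 / 7 / -4]. Elementwise product with the kernel and sum: 5·1 + 7·-2 + -4·-1.

-5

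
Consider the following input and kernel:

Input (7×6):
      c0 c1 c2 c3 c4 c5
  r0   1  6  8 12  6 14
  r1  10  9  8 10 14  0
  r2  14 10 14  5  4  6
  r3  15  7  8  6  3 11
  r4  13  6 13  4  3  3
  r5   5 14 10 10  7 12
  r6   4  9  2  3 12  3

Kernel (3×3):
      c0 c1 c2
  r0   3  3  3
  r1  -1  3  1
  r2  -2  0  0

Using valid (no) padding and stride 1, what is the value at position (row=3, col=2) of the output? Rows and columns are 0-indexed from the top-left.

33

The receptive field on the input at this output position is [8 6 3 / 13 4 3 / 10 10 7]. Elementwise product with the kernel and sum: 8·3 + 6·3 + 3·3 + 13·-1 + 4·3 + 3·1 + 10·-2.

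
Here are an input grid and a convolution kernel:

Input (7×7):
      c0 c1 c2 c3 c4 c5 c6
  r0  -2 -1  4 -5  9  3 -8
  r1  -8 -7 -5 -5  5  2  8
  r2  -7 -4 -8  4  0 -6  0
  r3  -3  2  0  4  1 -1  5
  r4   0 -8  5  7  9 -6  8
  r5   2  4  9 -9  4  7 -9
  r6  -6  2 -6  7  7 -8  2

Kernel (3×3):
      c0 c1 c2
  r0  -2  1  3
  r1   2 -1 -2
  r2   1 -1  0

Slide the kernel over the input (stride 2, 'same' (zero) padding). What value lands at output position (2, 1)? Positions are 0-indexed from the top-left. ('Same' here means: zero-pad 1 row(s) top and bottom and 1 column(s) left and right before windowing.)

-32

The receptive field on the zero-padded input at this output position is [2 0 4 / -8 5 7 / 4 9 -9]. Elementwise product with the kernel and sum: 2·-2 + 0·1 + 4·3 + -8·2 + 5·-1 + 7·-2 + 4·1 + 9·-1.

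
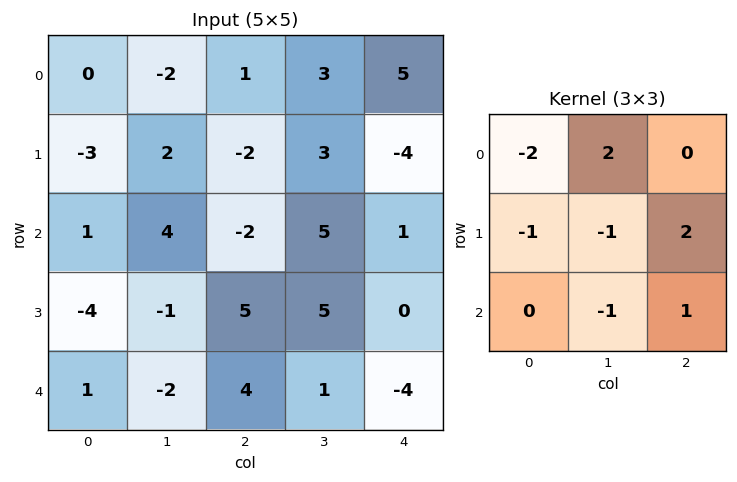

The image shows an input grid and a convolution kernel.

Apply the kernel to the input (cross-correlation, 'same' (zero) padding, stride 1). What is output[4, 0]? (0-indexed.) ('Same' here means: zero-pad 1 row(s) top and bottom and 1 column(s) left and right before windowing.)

The receptive field on the zero-padded input at this output position is [0 -4 -1 / 0 1 -2 / 0 0 0]. Elementwise product with the kernel and sum: 0·-2 + -4·2 + 0·-1 + 1·-1 + -2·2 + 0·-1 + 0·1.

-13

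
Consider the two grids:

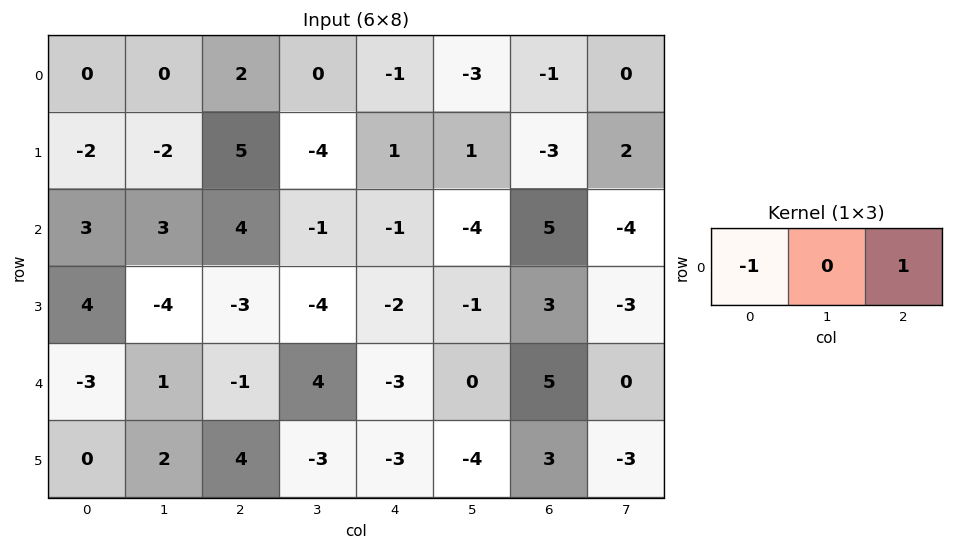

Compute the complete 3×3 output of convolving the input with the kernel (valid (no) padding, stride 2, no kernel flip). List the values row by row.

2 -3 0
1 -5 6
2 -2 8

Output[0,0]: The receptive field on the input at this output position is [0 0 2]. Elementwise product with the kernel and sum: 0·-1 + 2·1.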